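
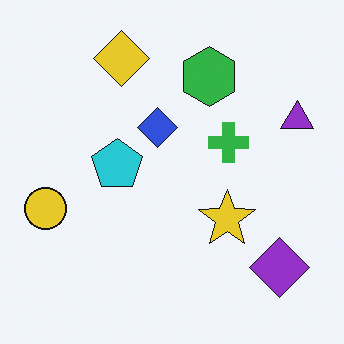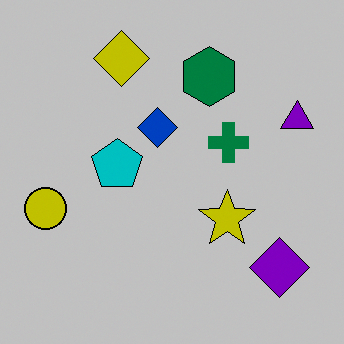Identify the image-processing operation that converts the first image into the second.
This is the original image aggressively posterized.

Each flat color has snapped to a coarser quantized level — most visibly, the near-white background has dropped to a flat grey.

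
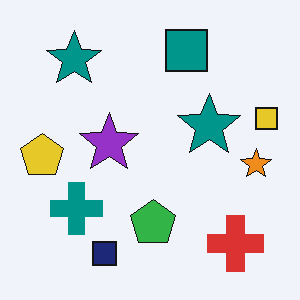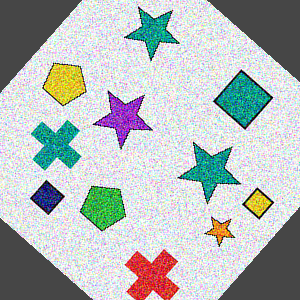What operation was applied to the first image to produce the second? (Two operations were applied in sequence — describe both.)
The image was degraded with a thick layer of grain, then rotated clockwise by a large amount — several tens of degrees.

Random speckle covers the whole image, including the flat background. Every shape is tilted by the same angle and the image corners show triangular fill wedges — a whole-image rotation by a non-right angle.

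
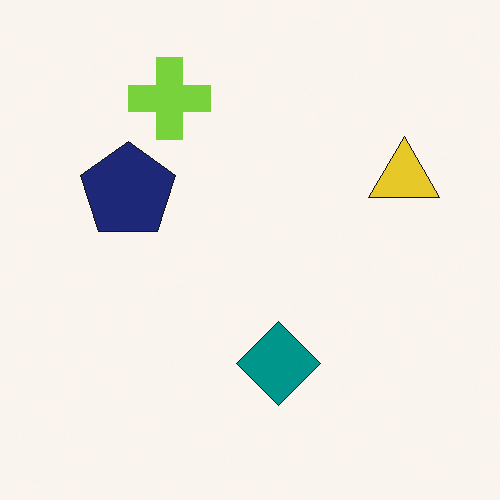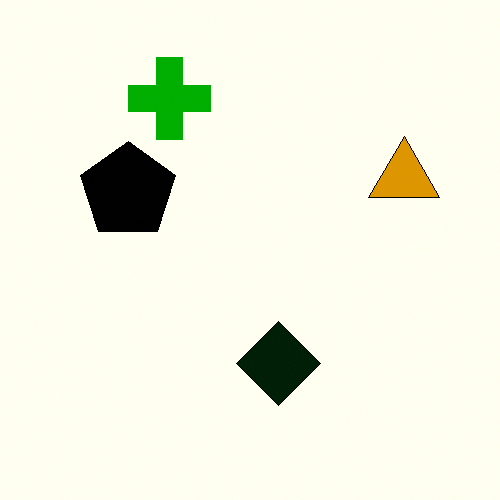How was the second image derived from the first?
The transformation is: boosted in contrast.

Tones are pushed away from mid-grey across the whole image — a global contrast change.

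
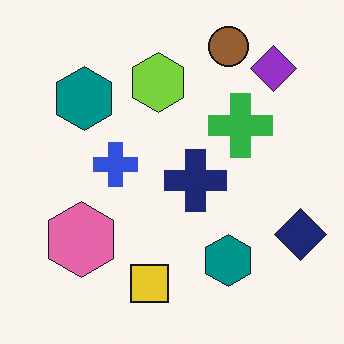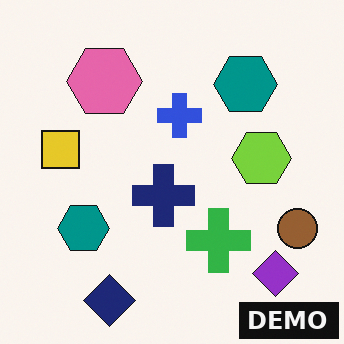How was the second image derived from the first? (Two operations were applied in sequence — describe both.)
This is the original image rotated 90° clockwise, then watermarked with the text "DEMO" in the lower-right corner.

The purple diamond sits in the top-right of the first image and the bottom-right of the second — consistent with a whole-image 90° clockwise rotation. A dark label reading "DEMO" appears in the lower-right corner.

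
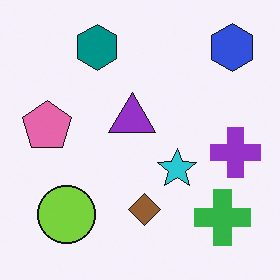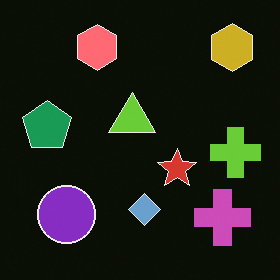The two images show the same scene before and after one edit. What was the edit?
It was color-inverted (negative).

The light background has become dark and every shape's color is its complement — a photographic negative.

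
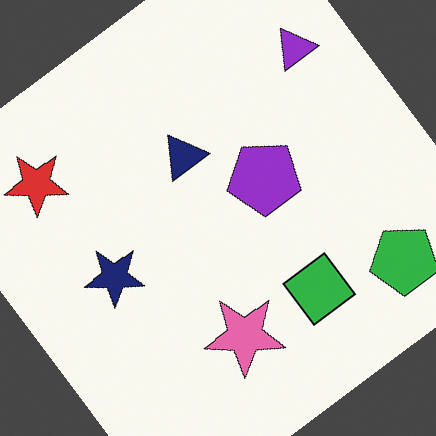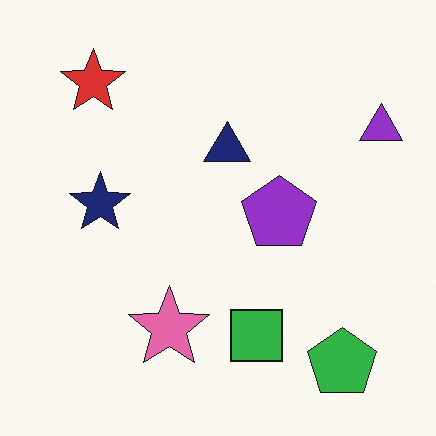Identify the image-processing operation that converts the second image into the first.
Rotated counter-clockwise by a large amount — several tens of degrees.

Every shape is tilted by the same angle and the image corners show triangular fill wedges — a whole-image rotation by a non-right angle.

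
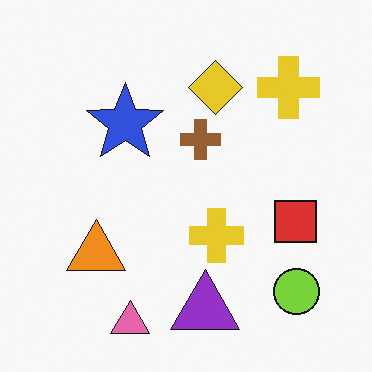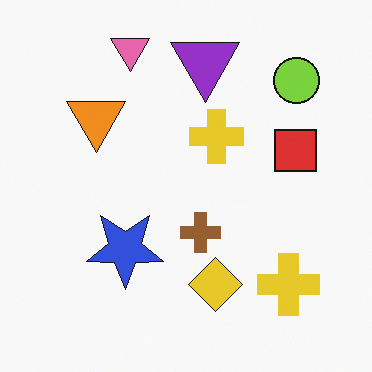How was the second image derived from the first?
This is the original image flipped vertically (top ↔ bottom).

The pink triangle is in the bottom of the first image and the top of the second — shapes on opposite sides of the horizontal midline have swapped in a mirror flip.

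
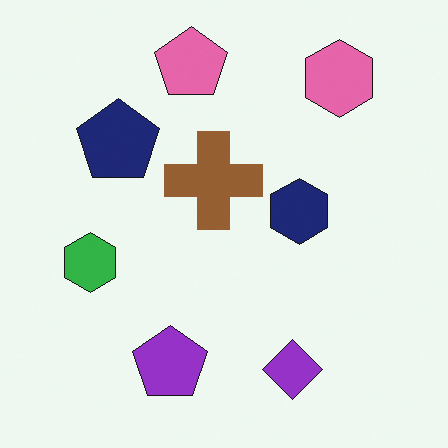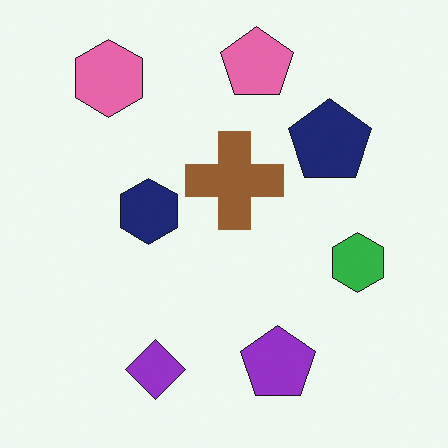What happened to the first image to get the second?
The second image is the first flipped horizontally (left ↔ right).

The green hexagon is in the left of the first image and the right of the second — shapes on opposite sides of the vertical midline have swapped in a mirror flip.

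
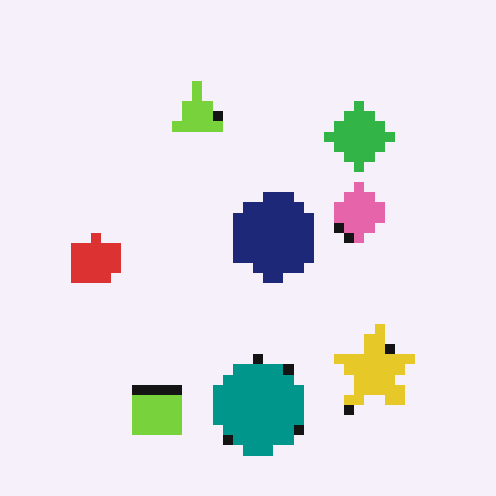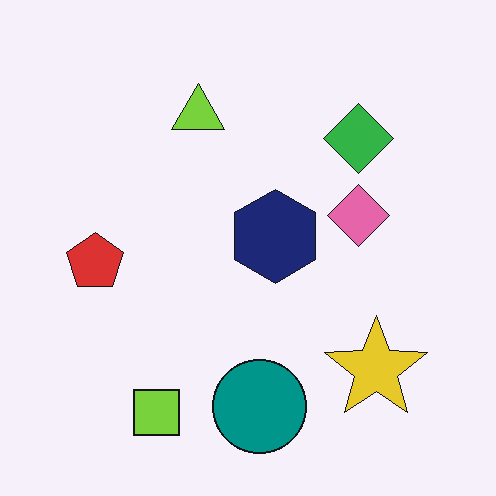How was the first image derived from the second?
The first image is the second heavily pixelated into large blocks.

Shapes are reduced to large square blocks; fine edges and outlines are lost — a downscale-then-upscale (mosaic) effect.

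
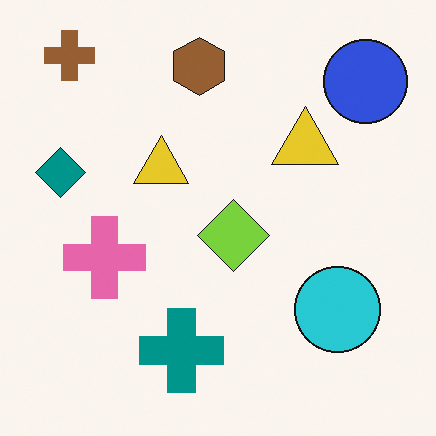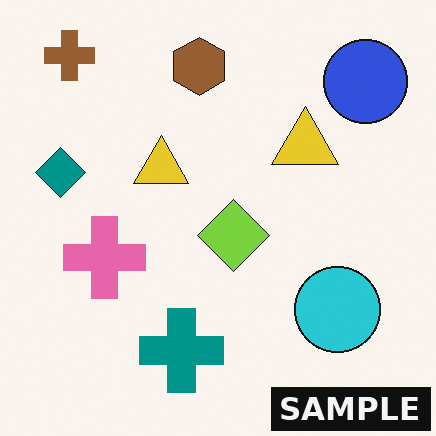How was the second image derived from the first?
The transformation is: watermarked with the text "SAMPLE" in the lower-right corner.

A dark label reading "SAMPLE" appears in the lower-right corner.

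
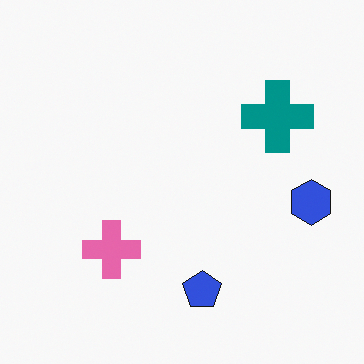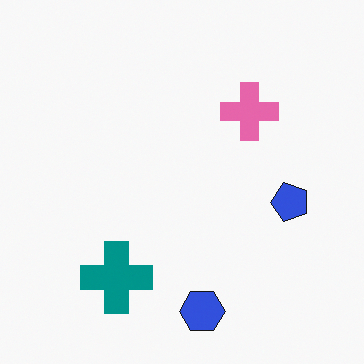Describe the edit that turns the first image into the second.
The second image is the first transposed (reflected across the top-left ↔ bottom-right diagonal).

Shapes have swapped their row and column positions — what was in the top-right is now in the bottom-left — a diagonal reflection.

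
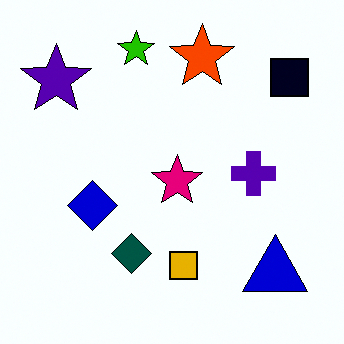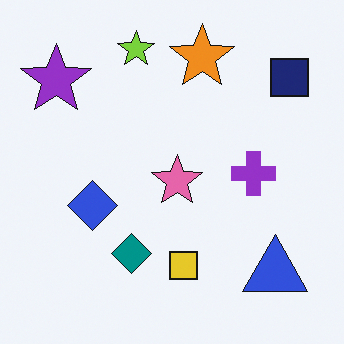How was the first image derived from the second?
The transformation is: given much higher contrast.

Tones are pushed away from mid-grey across the whole image — a global contrast change.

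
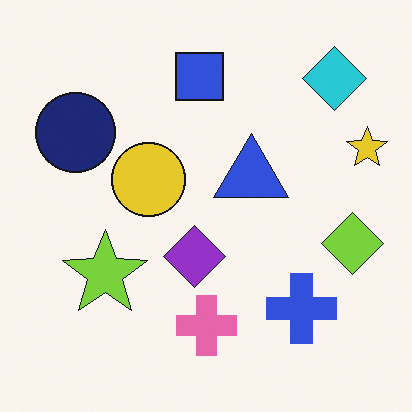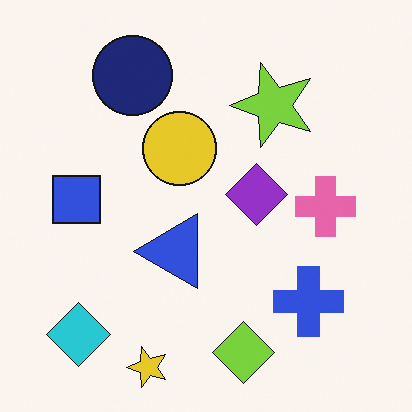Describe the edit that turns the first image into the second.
It was transposed (reflected across the top-left ↔ bottom-right diagonal).

Shapes have swapped their row and column positions — what was in the top-right is now in the bottom-left — a diagonal reflection.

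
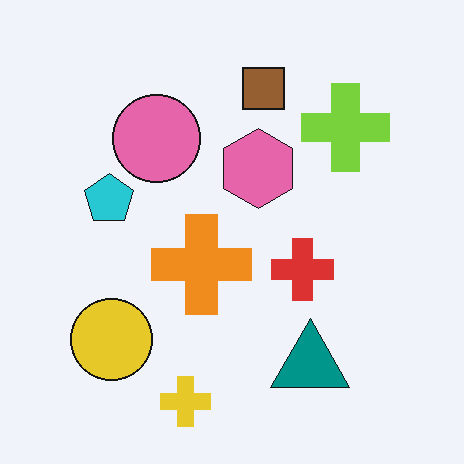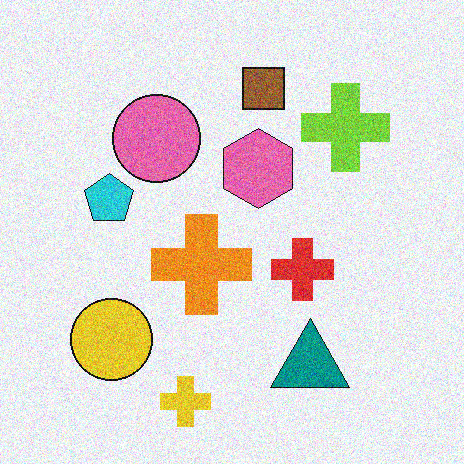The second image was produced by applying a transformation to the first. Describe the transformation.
The transformation is: degraded with visible gaussian noise.

Random speckle covers the whole image, including the flat background.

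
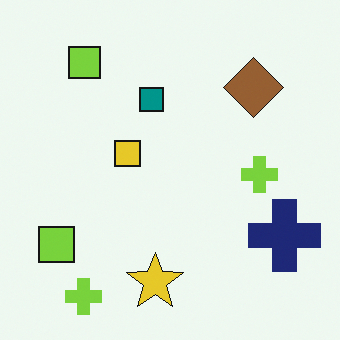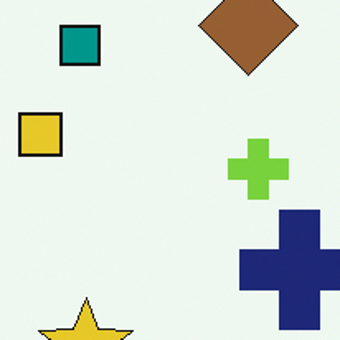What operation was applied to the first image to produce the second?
Cropped to a noticeably smaller region and rescaled.

The visible shapes are larger and the field of view is narrower; shapes near the original edges may be partly or wholly outside the frame — a crop-and-rescale.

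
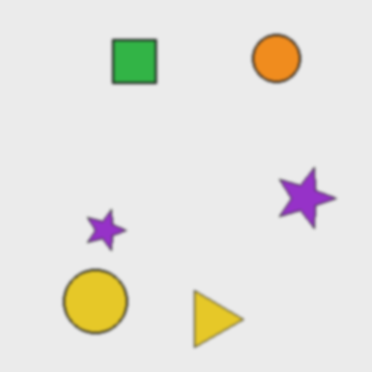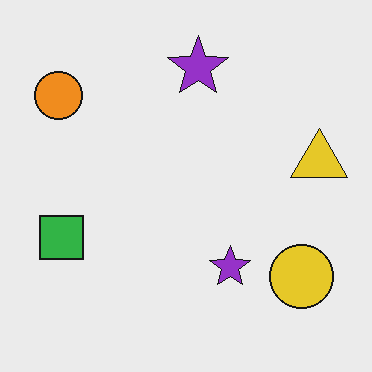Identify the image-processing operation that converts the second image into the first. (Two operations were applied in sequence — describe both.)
Rotated 90° clockwise, then given a subtle gaussian blur.

The orange circle sits in the top-left of the second image and the top-right of the first — consistent with a whole-image 90° clockwise rotation. Shape edges and outlines are uniformly softened across the whole image.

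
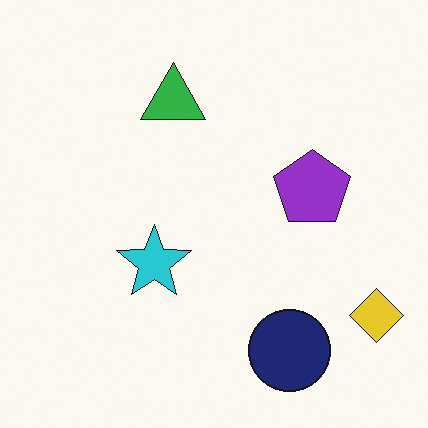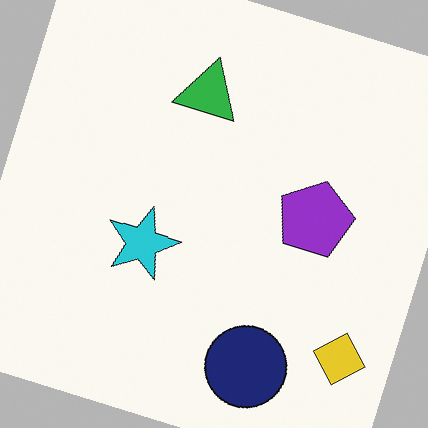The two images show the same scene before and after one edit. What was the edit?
The transformation is: rotated clockwise by a clearly visible amount.

Every shape is tilted by the same angle and the image corners show triangular fill wedges — a whole-image rotation by a non-right angle.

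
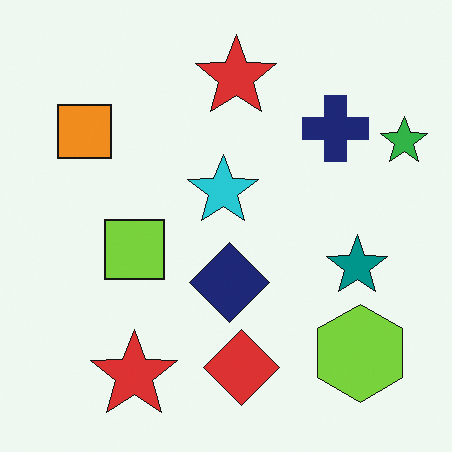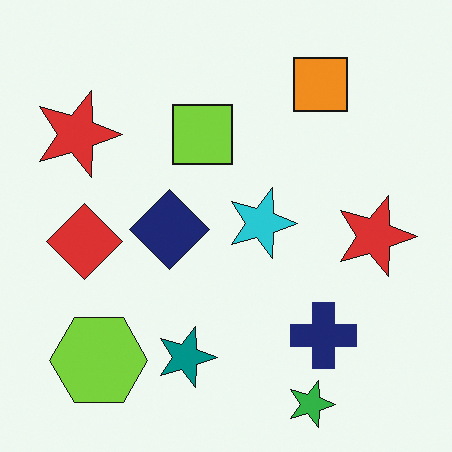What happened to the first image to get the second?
The image was rotated 90° clockwise.

The green star sits in the top-right of the first image and the bottom-right of the second — consistent with a whole-image 90° clockwise rotation.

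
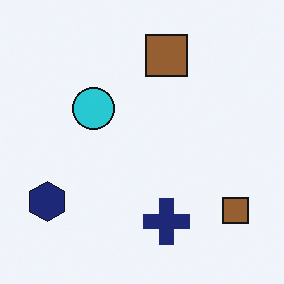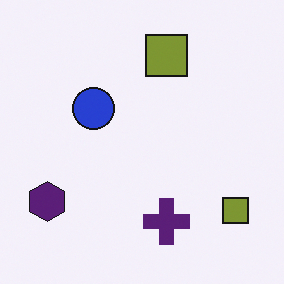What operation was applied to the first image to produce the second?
The transformation is: hue-shifted slightly.

Every shape's color has rotated by the same amount around the hue wheel — a uniform hue shift.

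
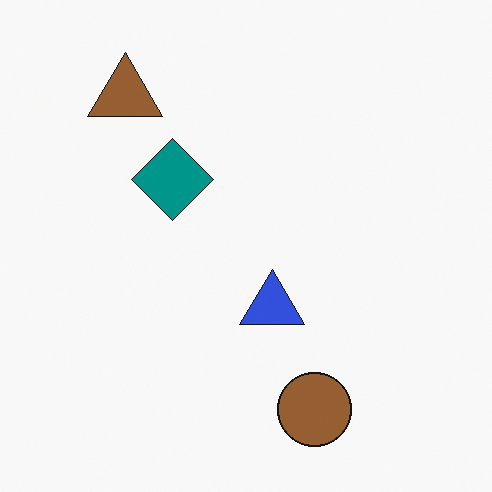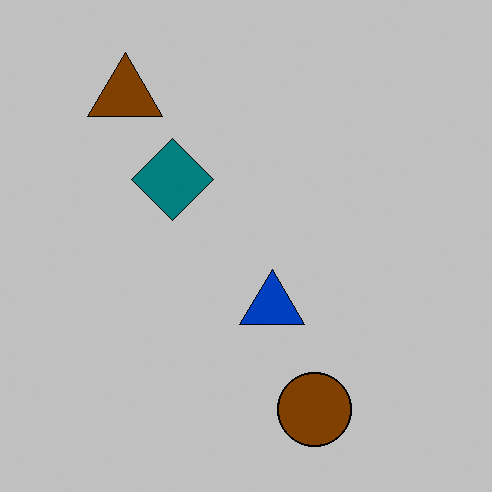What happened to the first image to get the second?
The image was heavily posterized to just a handful of flat colors.

Each flat color has snapped to a coarser quantized level — most visibly, the near-white background has dropped to a flat grey.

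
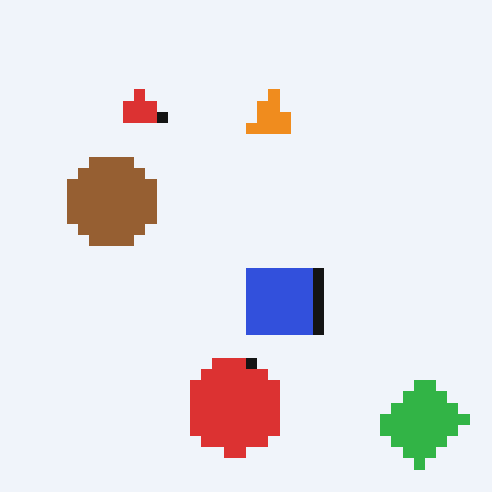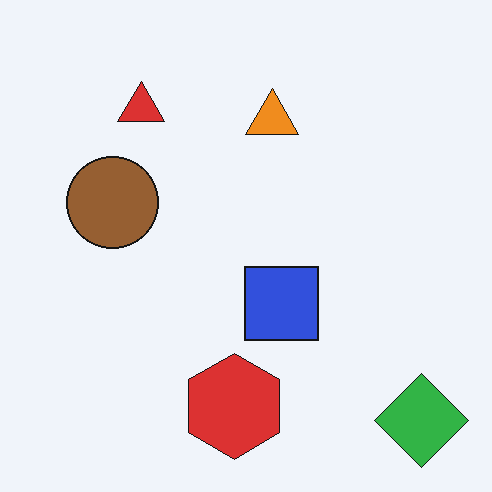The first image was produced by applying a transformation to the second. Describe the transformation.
The image was heavily pixelated into large blocks.

Shapes are reduced to large square blocks; fine edges and outlines are lost — a downscale-then-upscale (mosaic) effect.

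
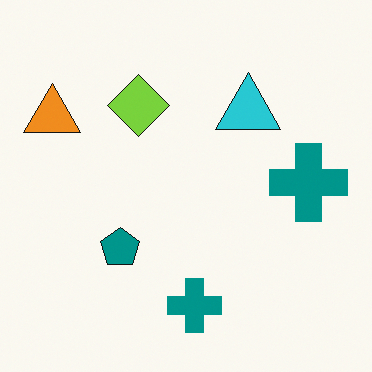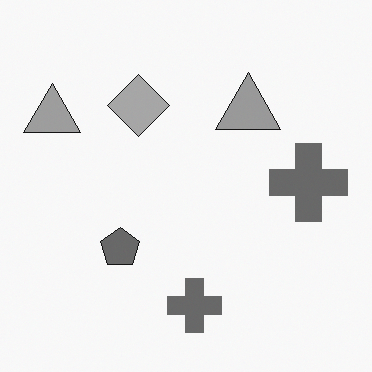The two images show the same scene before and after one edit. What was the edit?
It was converted to grayscale.

All color is removed — every shape is now a shade of grey.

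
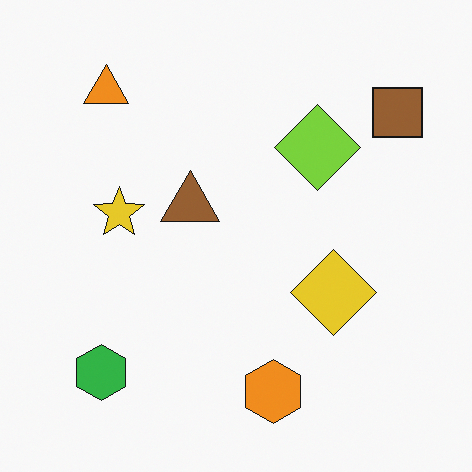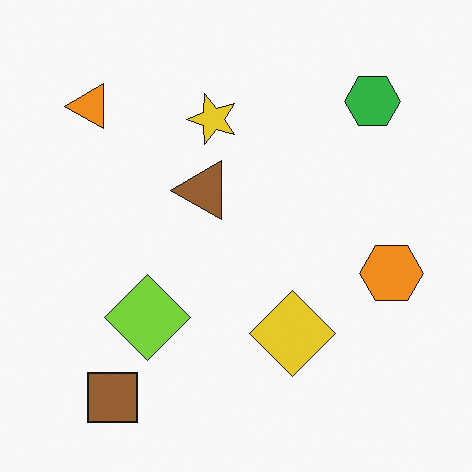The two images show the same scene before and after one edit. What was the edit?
The second image is the first transposed (reflected across the top-left ↔ bottom-right diagonal).

Shapes have swapped their row and column positions — what was in the top-right is now in the bottom-left — a diagonal reflection.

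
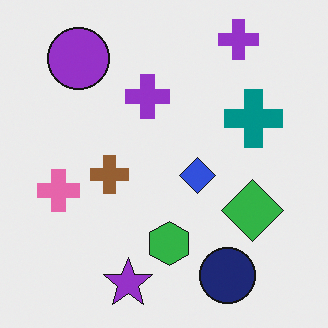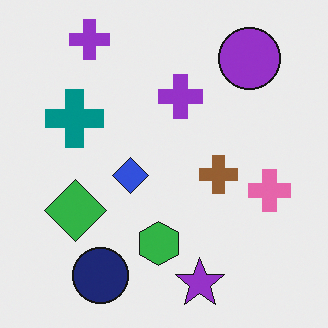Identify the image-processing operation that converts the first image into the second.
The image was flipped horizontally (left ↔ right).

The pink cross is in the left of the first image and the right of the second — shapes on opposite sides of the vertical midline have swapped in a mirror flip.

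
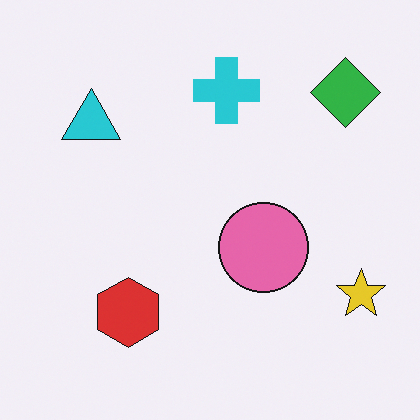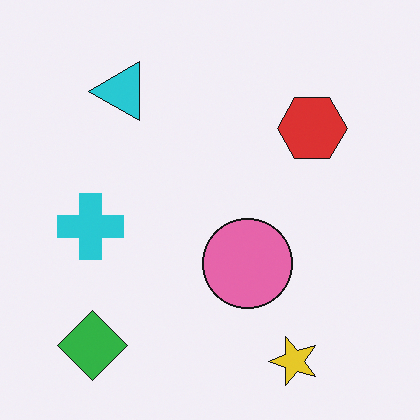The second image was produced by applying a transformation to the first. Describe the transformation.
The transformation is: transposed (reflected across the top-left ↔ bottom-right diagonal).

Shapes have swapped their row and column positions — what was in the top-right is now in the bottom-left — a diagonal reflection.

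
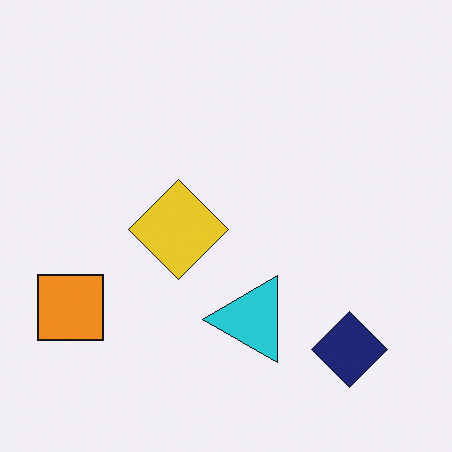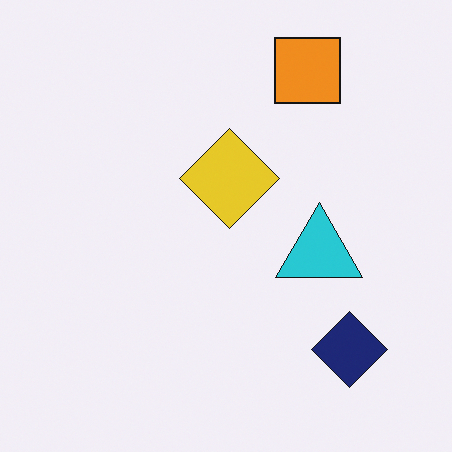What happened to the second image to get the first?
The first image is the second transposed (reflected across the top-left ↔ bottom-right diagonal).

Shapes have swapped their row and column positions — what was in the top-right is now in the bottom-left — a diagonal reflection.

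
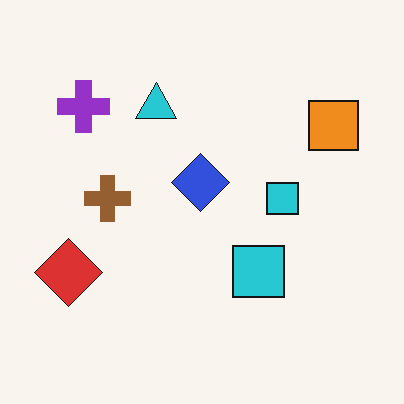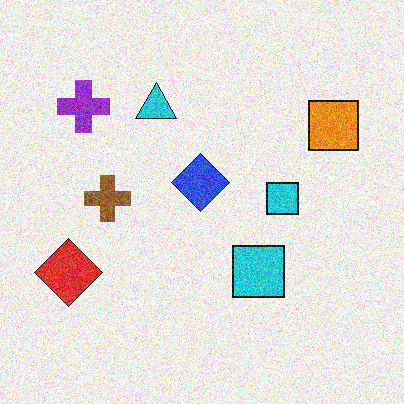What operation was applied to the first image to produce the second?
Degraded with moderate additive noise.

Random speckle covers the whole image, including the flat background.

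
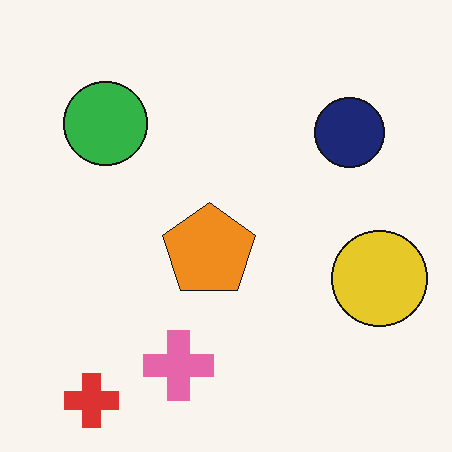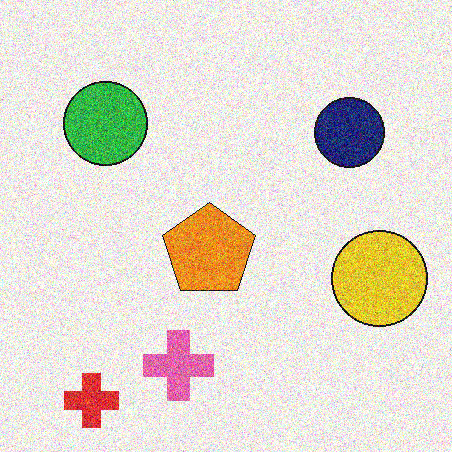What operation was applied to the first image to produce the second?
Degraded with a thick layer of grain.

Random speckle covers the whole image, including the flat background.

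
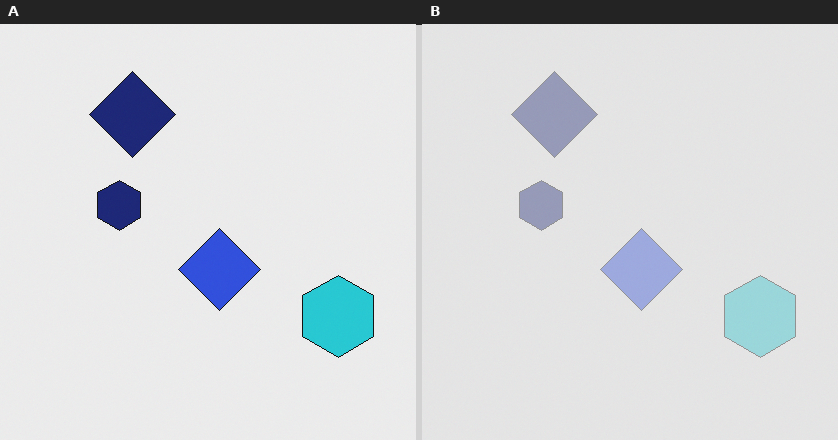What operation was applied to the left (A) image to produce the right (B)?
This is the original image given much lower contrast.

Tones are pushed toward mid-grey across the whole image — a global contrast change.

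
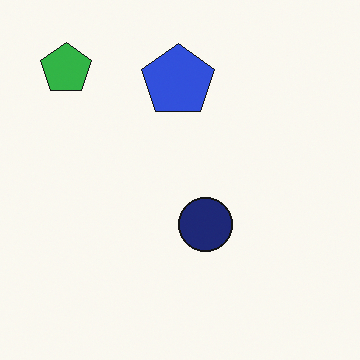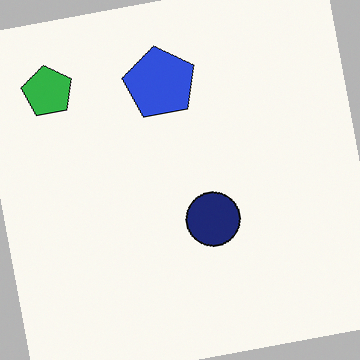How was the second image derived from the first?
The second image is the first rotated counter-clockwise by a slight angle.

Every shape is tilted by the same angle and the image corners show triangular fill wedges — a whole-image rotation by a non-right angle.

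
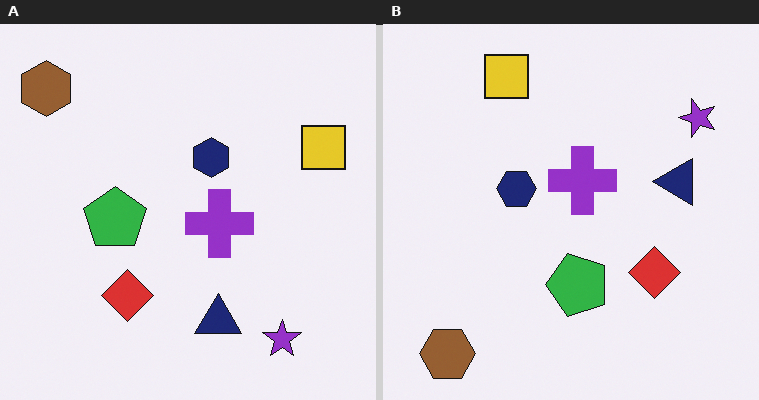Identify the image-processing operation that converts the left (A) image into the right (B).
The right (B) image is the left (A) rotated 90° counter-clockwise.

The brown hexagon sits in the top-left of the left (A) image and the bottom-left of the right (B) — consistent with a whole-image 90° counter-clockwise rotation.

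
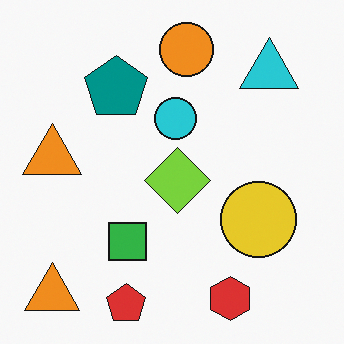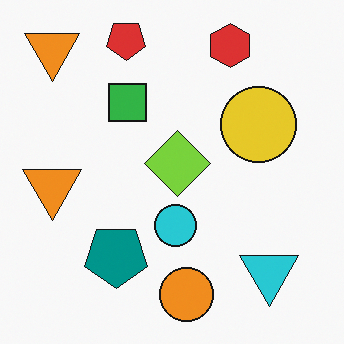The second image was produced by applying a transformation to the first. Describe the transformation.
It was flipped vertically (top ↔ bottom).

The red pentagon is in the bottom of the first image and the top of the second — shapes on opposite sides of the horizontal midline have swapped in a mirror flip.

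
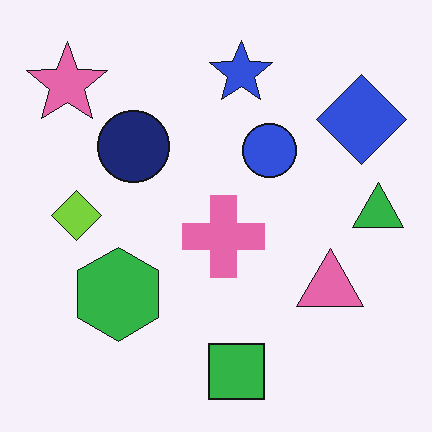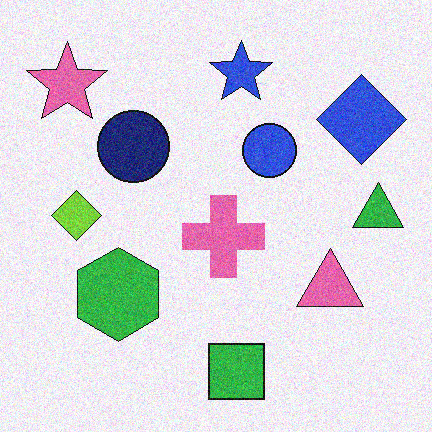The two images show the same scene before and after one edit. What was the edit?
This is the original image degraded with moderate additive noise.

Random speckle covers the whole image, including the flat background.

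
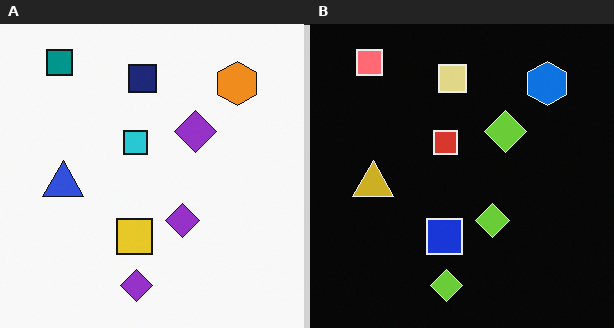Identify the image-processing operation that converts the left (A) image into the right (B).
The image was color-inverted (negative).

The light background has become dark and every shape's color is its complement — a photographic negative.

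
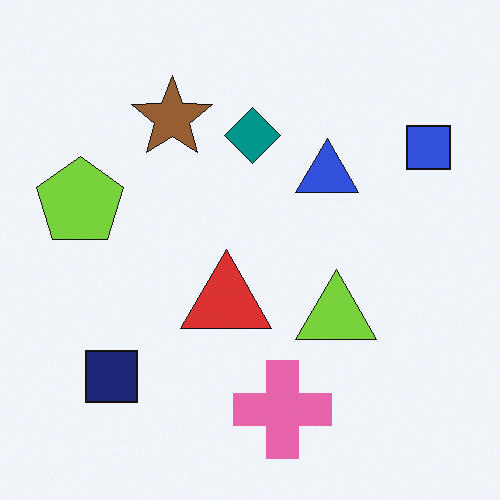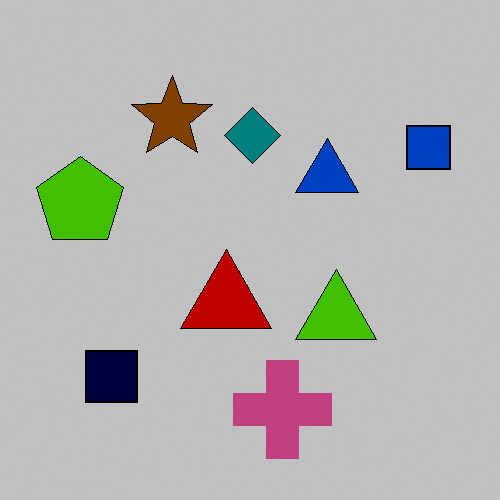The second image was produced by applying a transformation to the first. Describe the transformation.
This is the original image aggressively posterized.

Each flat color has snapped to a coarser quantized level — most visibly, the near-white background has dropped to a flat grey.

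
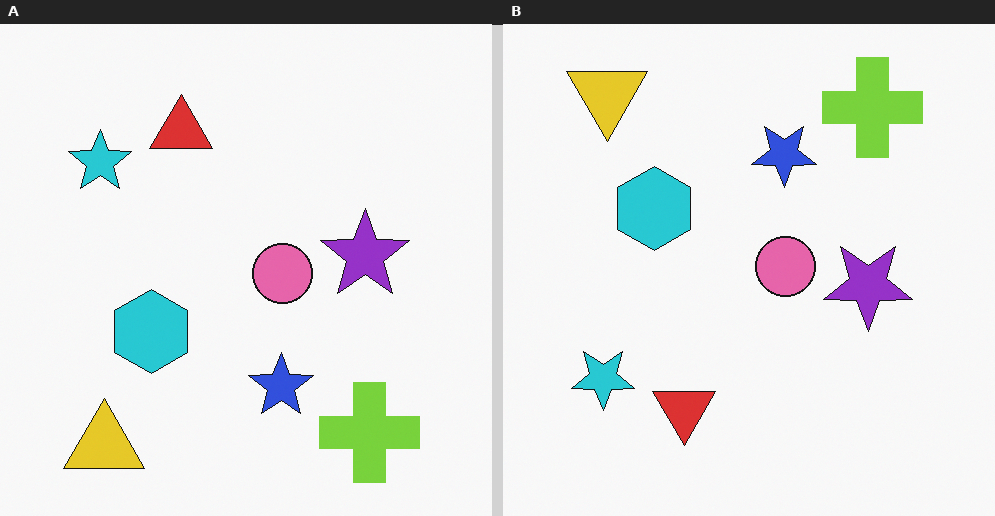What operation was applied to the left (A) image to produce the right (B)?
It was flipped vertically (top ↔ bottom).

The yellow triangle is in the bottom-left of the left (A) image and the top-left of the right (B) — shapes on opposite sides of the horizontal midline have swapped in a mirror flip.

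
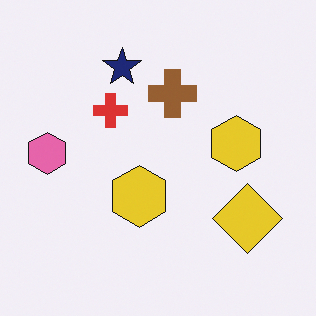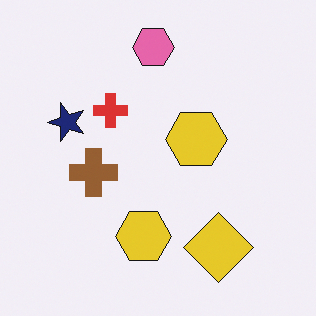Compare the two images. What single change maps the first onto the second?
The second image is the first transposed (reflected across the top-left ↔ bottom-right diagonal).

Shapes have swapped their row and column positions — what was in the top-right is now in the bottom-left — a diagonal reflection.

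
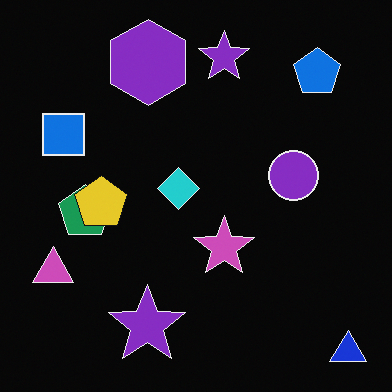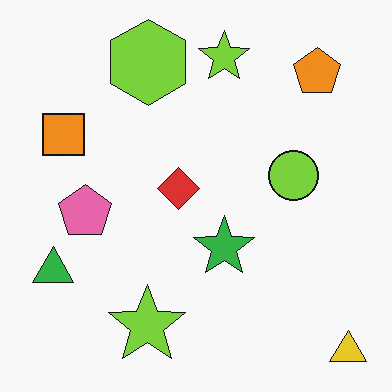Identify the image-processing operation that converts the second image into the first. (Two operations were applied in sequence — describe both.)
The first image is the second color-inverted (negative), then overlaid with an additional yellow pentagon.

The light background has become dark and every shape's color is its complement — a photographic negative. A yellow pentagon appears in the first image that is absent from the second.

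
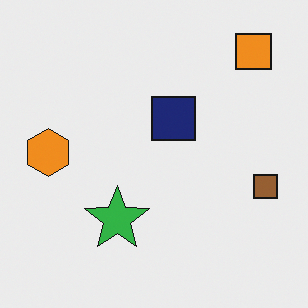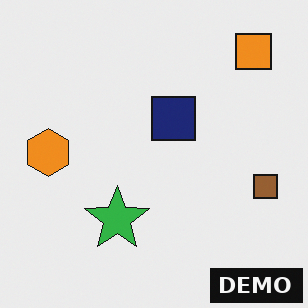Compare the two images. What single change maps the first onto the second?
Watermarked with the text "DEMO" in the lower-right corner.

A dark label reading "DEMO" appears in the lower-right corner.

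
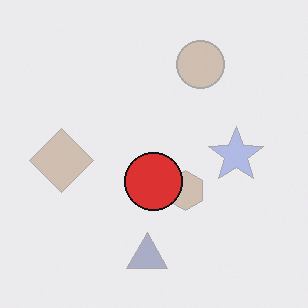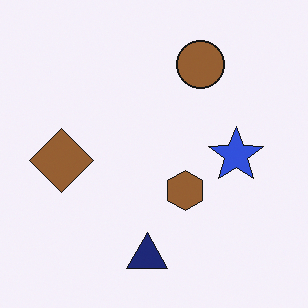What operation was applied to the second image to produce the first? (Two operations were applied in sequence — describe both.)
The first image is the second given much lower contrast, then overlaid with an additional red circle.

Tones are pushed toward mid-grey across the whole image — a global contrast change. A red circle appears in the first image that is absent from the second.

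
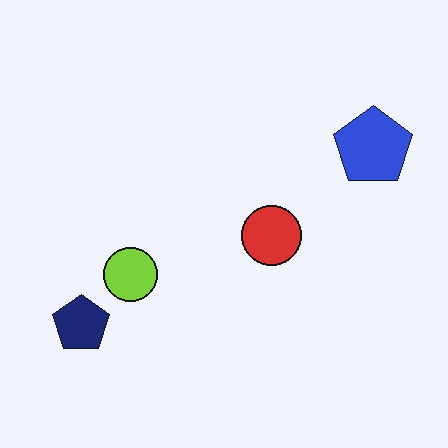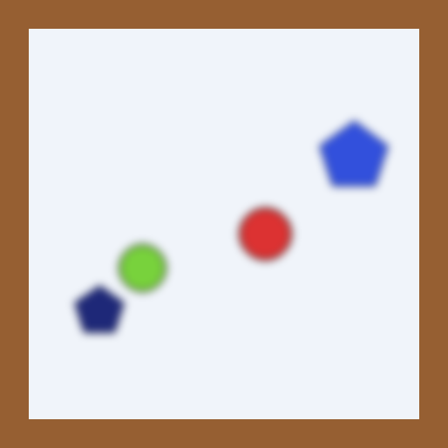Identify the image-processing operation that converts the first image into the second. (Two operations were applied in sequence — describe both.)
The second image is the first moderately blurred, then framed with a brown border.

Shape edges and outlines are uniformly softened across the whole image. A solid brown frame runs around the edge of the second image, with the content slightly shrunk inside it.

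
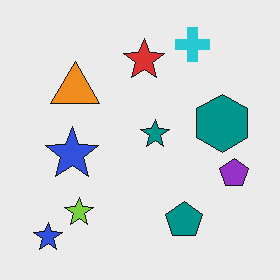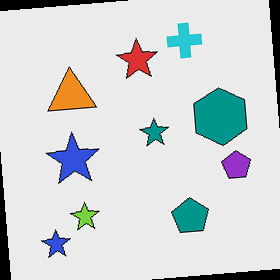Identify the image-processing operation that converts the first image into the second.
This is the original image rotated counter-clockwise by a slight angle.

Every shape is tilted by the same angle and the image corners show triangular fill wedges — a whole-image rotation by a non-right angle.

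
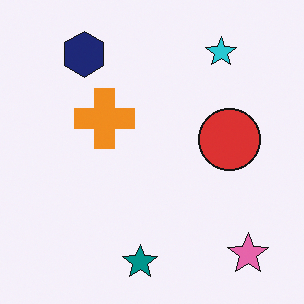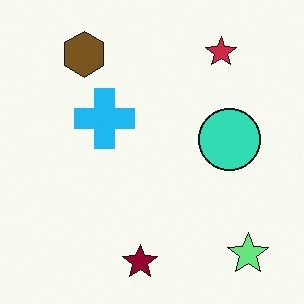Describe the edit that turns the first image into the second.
The transformation is: hue-shifted by a large amount.

Every shape's color has rotated by the same amount around the hue wheel — a uniform hue shift.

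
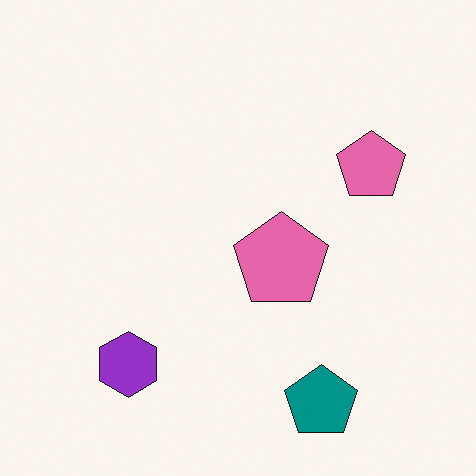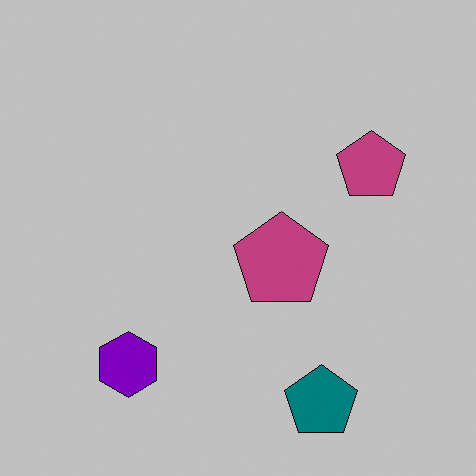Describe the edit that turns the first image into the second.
The second image is the first heavily posterized to just a handful of flat colors.

Each flat color has snapped to a coarser quantized level — most visibly, the near-white background has dropped to a flat grey.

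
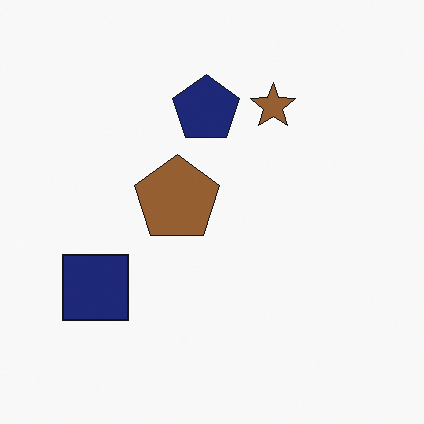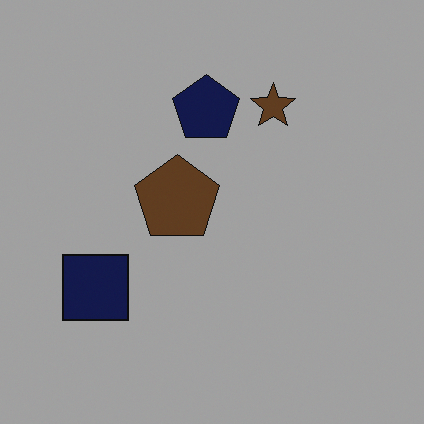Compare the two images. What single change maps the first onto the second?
The transformation is: darkened a lot.

Every pixel — background and shapes alike — is uniformly darkened.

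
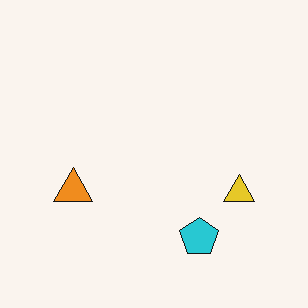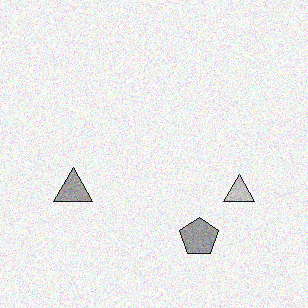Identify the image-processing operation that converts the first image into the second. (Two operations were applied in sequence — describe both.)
The second image is the first converted to grayscale, then degraded with visible gaussian noise.

All color is removed — every shape is now a shade of grey. Random speckle covers the whole image, including the flat background.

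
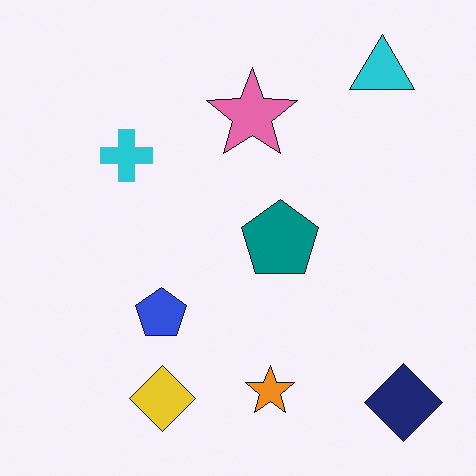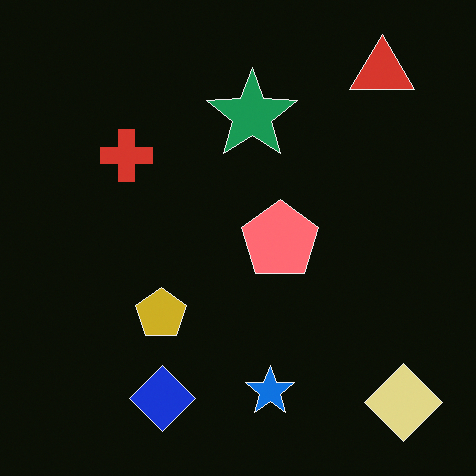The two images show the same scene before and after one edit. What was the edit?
The image was color-inverted (negative).

The light background has become dark and every shape's color is its complement — a photographic negative.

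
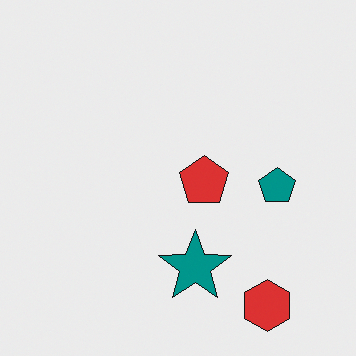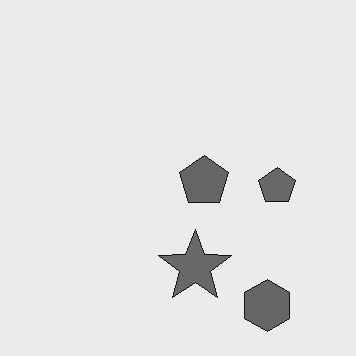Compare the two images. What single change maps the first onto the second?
The second image is the first converted to grayscale.

All color is removed — every shape is now a shade of grey.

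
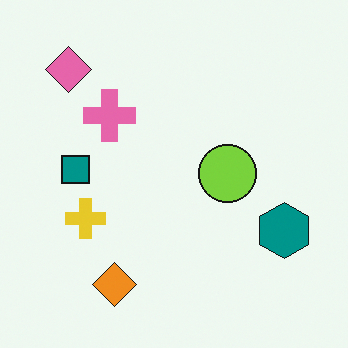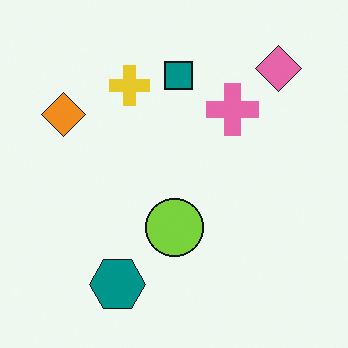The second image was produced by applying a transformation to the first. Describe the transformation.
The second image is the first rotated 90° clockwise.

The pink diamond sits in the top-left of the first image and the top-right of the second — consistent with a whole-image 90° clockwise rotation.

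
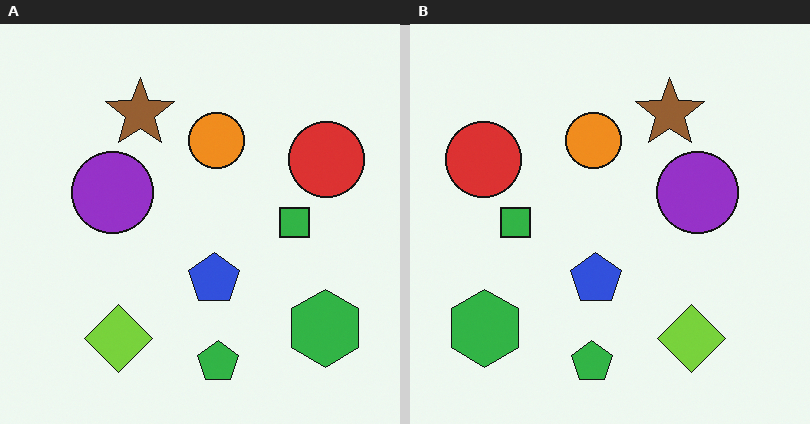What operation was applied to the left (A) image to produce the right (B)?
The transformation is: flipped horizontally (left ↔ right).

The red circle is in the right of the left (A) image and the left of the right (B) — shapes on opposite sides of the vertical midline have swapped in a mirror flip.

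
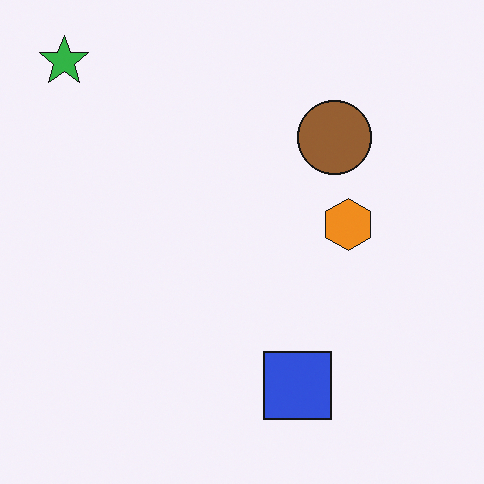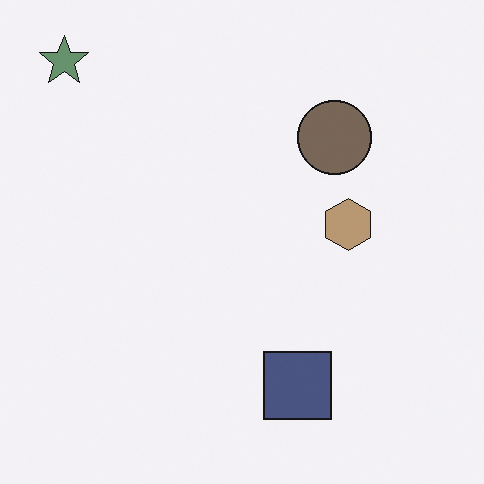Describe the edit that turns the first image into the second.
The transformation is: heavily desaturated.

All colors are more muted and greyish — a global saturation change.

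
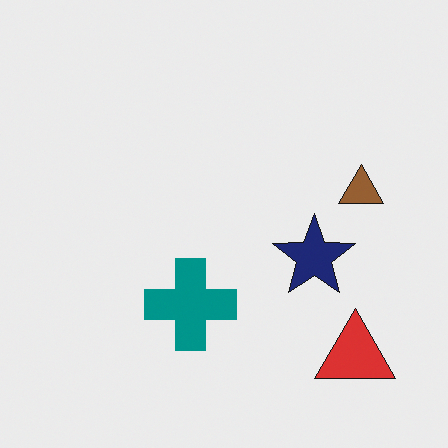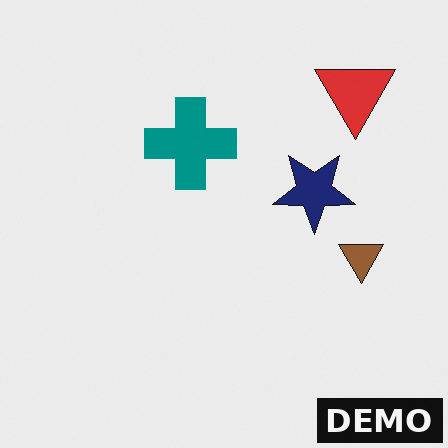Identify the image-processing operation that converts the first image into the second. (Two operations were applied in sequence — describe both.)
The second image is the first flipped vertically (top ↔ bottom), then watermarked with the text "DEMO" in the lower-right corner.

The red triangle is in the bottom-right of the first image and the top-right of the second — shapes on opposite sides of the horizontal midline have swapped in a mirror flip. A dark label reading "DEMO" appears in the lower-right corner.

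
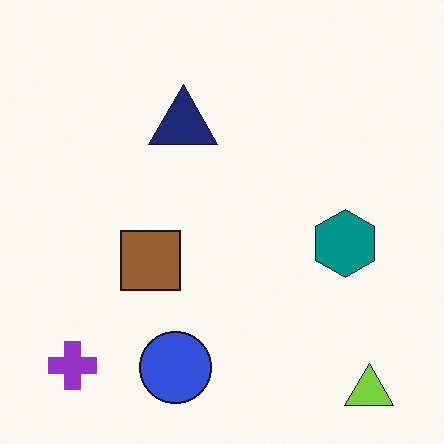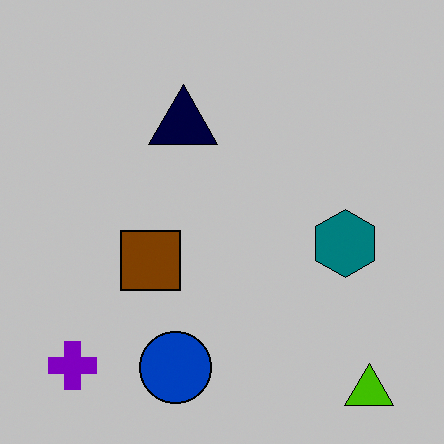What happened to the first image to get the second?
The transformation is: heavily posterized to just a handful of flat colors.

Each flat color has snapped to a coarser quantized level — most visibly, the near-white background has dropped to a flat grey.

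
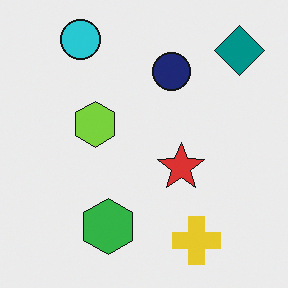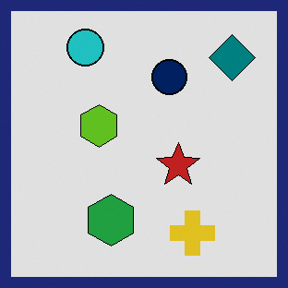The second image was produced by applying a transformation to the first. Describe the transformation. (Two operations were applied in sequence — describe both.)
The image was posterized to a reduced palette, then framed with a navy border.

Each flat color has snapped to a coarser quantized level — most visibly, the near-white background has dropped to a flat grey. A solid navy frame runs around the edge of the second image, with the content slightly shrunk inside it.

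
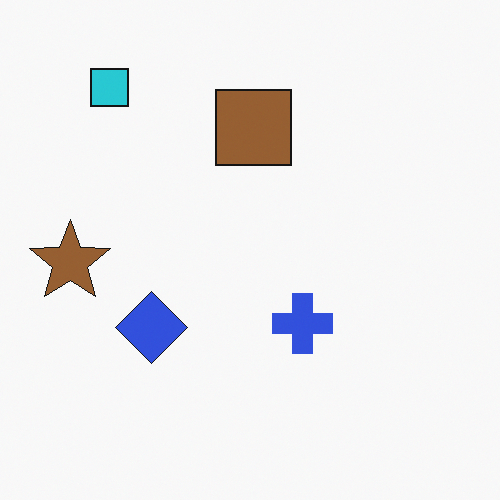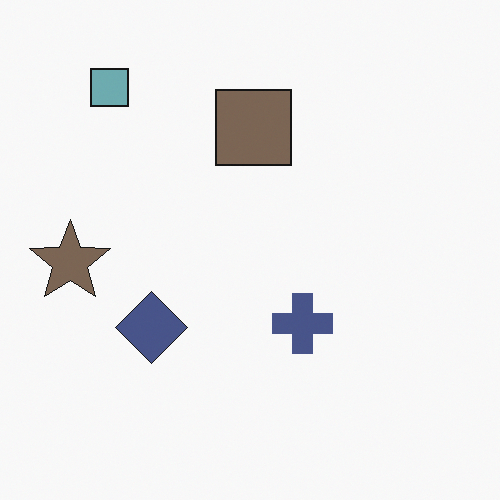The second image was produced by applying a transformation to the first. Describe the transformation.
It was heavily desaturated.

All colors are more muted and greyish — a global saturation change.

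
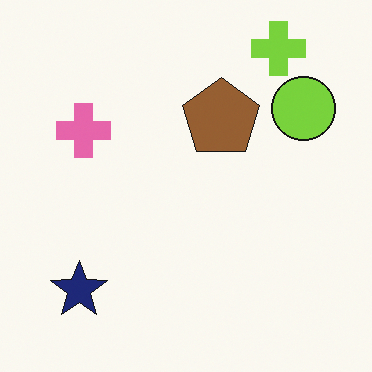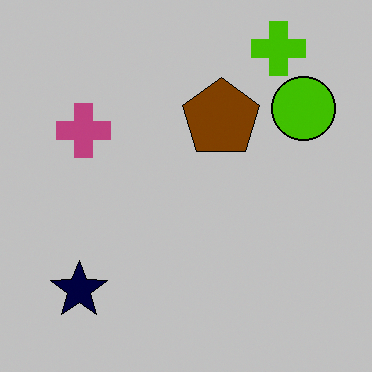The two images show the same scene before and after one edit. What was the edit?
The transformation is: aggressively posterized.

Each flat color has snapped to a coarser quantized level — most visibly, the near-white background has dropped to a flat grey.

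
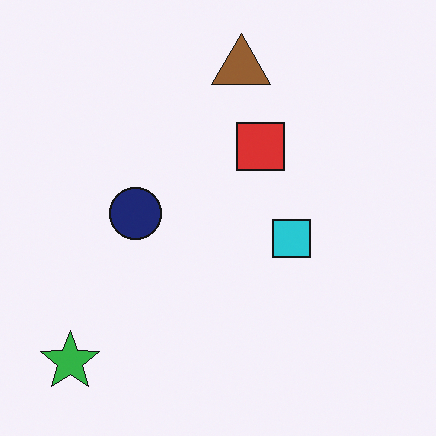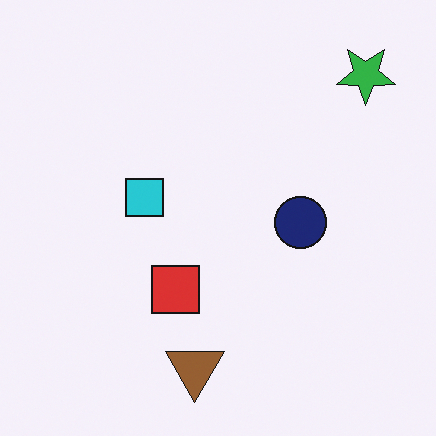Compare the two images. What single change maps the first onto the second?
Rotated 180°.

The green star sits in the bottom-left of the first image and the top-right of the second — consistent with a whole-image 180° rotation.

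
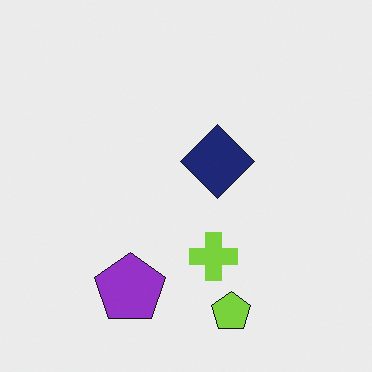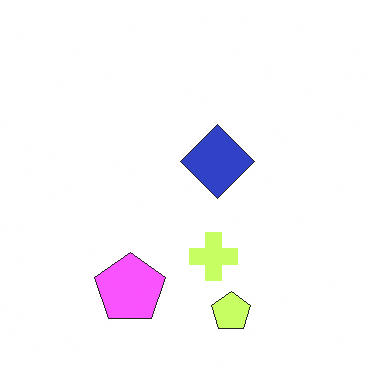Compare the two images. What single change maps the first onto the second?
It was brightened a lot.

Every pixel — background and shapes alike — is uniformly brightened.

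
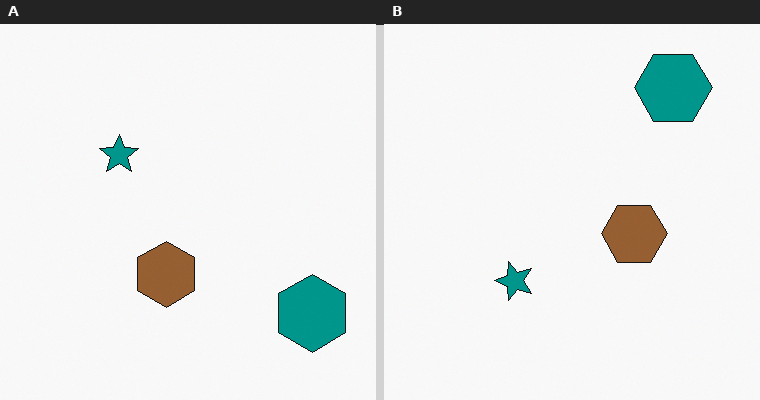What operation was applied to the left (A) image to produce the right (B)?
The image was rotated 90° counter-clockwise.

The teal hexagon sits in the bottom-right of the left (A) image and the top-right of the right (B) — consistent with a whole-image 90° counter-clockwise rotation.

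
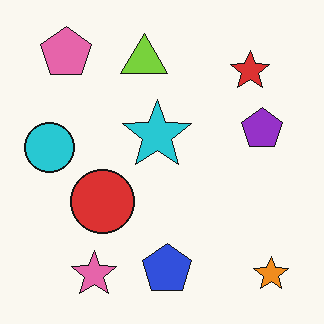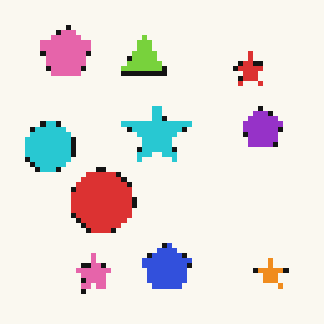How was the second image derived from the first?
The transformation is: lightly pixelated (a mild mosaic effect).

Shapes are reduced to large square blocks; fine edges and outlines are lost — a downscale-then-upscale (mosaic) effect.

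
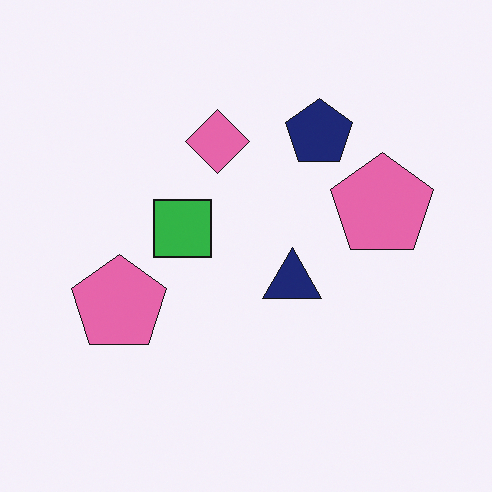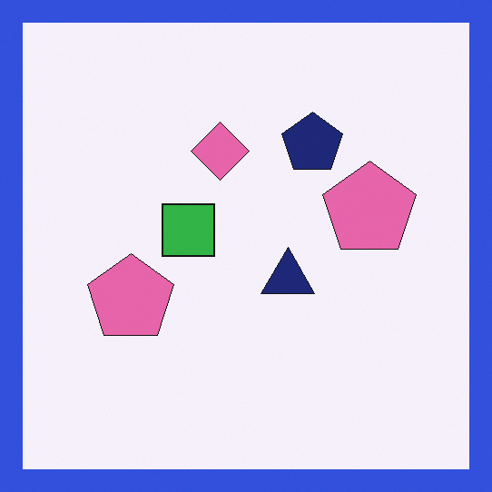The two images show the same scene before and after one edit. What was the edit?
Framed with a blue border.

A solid blue frame runs around the edge of the second image, with the content slightly shrunk inside it.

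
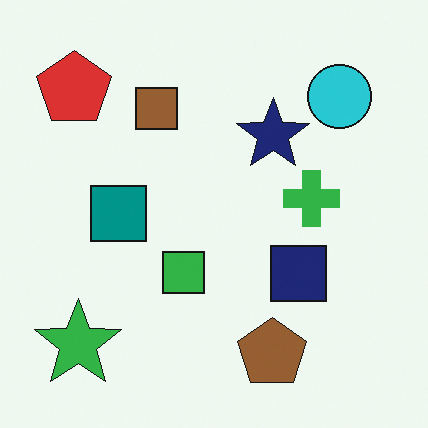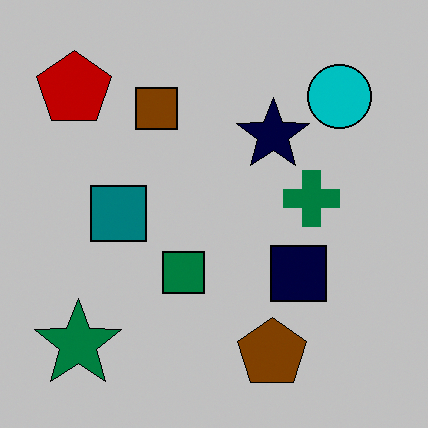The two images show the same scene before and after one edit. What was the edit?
The second image is the first heavily posterized to just a handful of flat colors.

Each flat color has snapped to a coarser quantized level — most visibly, the near-white background has dropped to a flat grey.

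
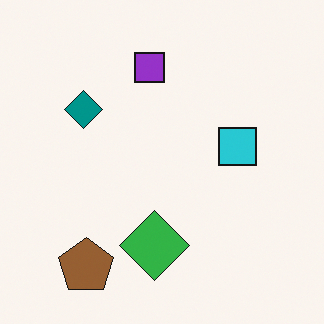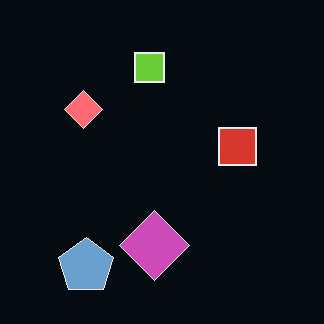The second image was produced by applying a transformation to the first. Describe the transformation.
Color-inverted (negative).

The light background has become dark and every shape's color is its complement — a photographic negative.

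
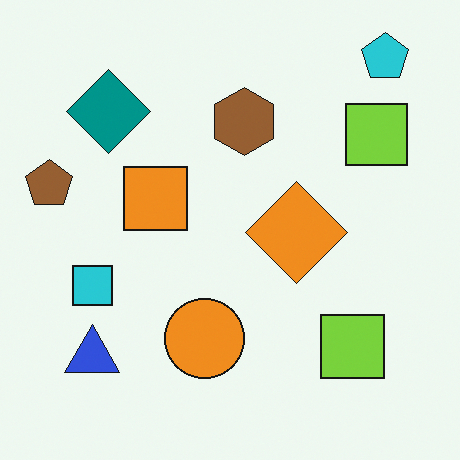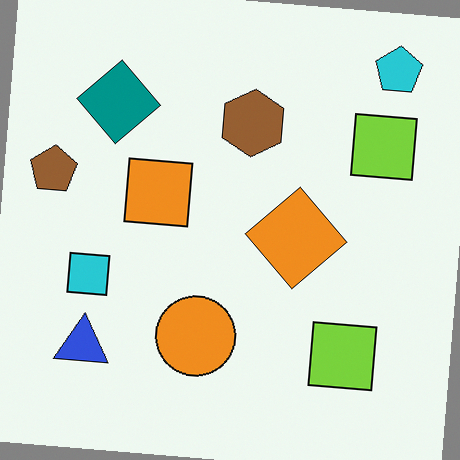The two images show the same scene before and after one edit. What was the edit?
The transformation is: rotated clockwise by a few degrees.

Every shape is tilted by the same angle and the image corners show triangular fill wedges — a whole-image rotation by a non-right angle.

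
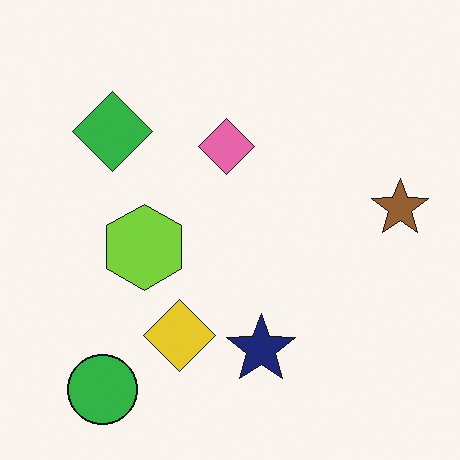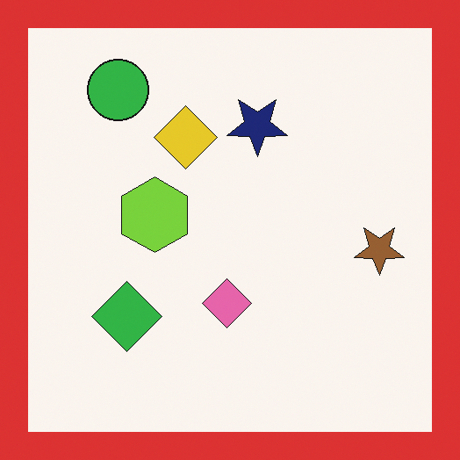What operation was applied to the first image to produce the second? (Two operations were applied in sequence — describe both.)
This is the original image flipped vertically (top ↔ bottom), then framed with a red border.

The green circle is in the bottom-left of the first image and the top-left of the second — shapes on opposite sides of the horizontal midline have swapped in a mirror flip. A solid red frame runs around the edge of the second image, with the content slightly shrunk inside it.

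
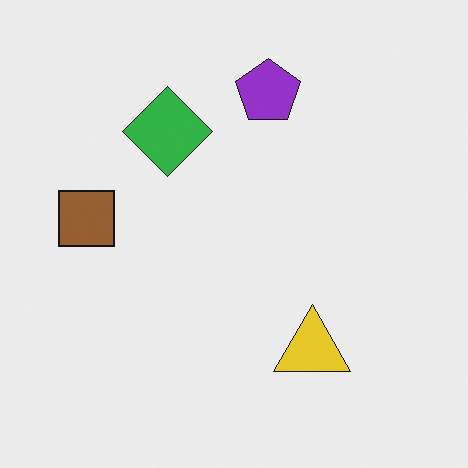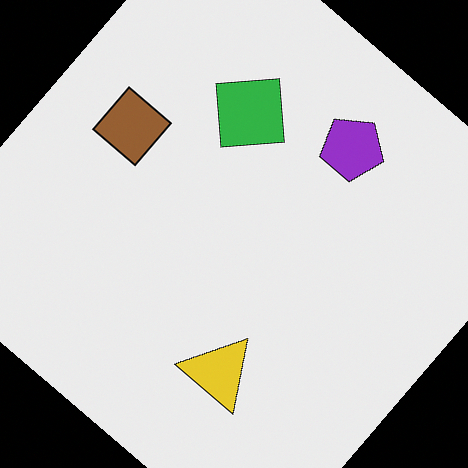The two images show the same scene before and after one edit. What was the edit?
This is the original image rotated clockwise by a large amount — several tens of degrees.

Every shape is tilted by the same angle and the image corners show triangular fill wedges — a whole-image rotation by a non-right angle.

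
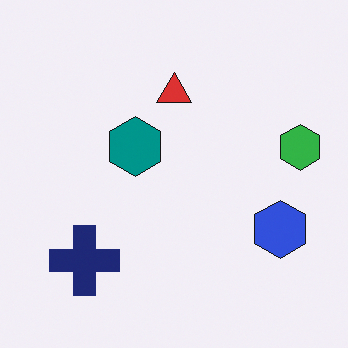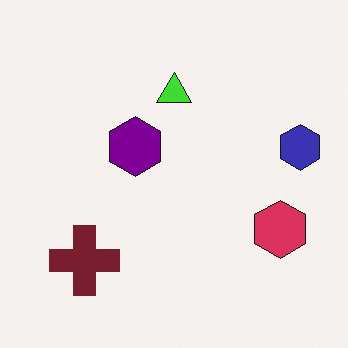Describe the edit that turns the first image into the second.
The transformation is: hue-shifted through roughly a third of the color wheel.

Every shape's color has rotated by the same amount around the hue wheel — a uniform hue shift.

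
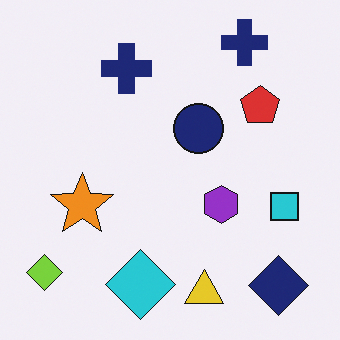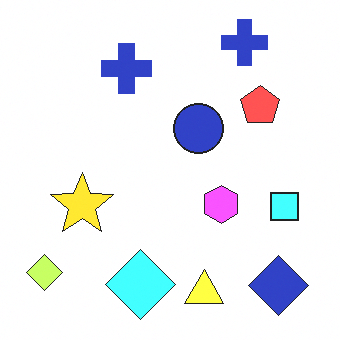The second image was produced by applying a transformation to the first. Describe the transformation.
It was brightened a lot.

Every pixel — background and shapes alike — is uniformly brightened.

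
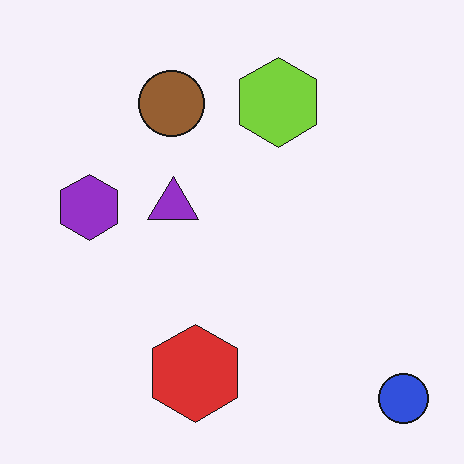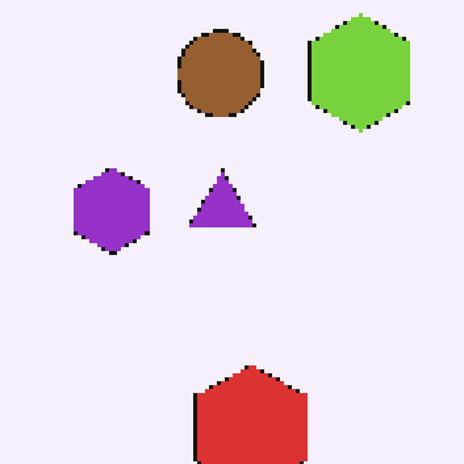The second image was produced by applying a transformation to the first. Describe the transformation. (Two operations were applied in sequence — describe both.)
Mildly pixelated, then cropped slightly and scaled back up.

Shapes are reduced to large square blocks; fine edges and outlines are lost — a downscale-then-upscale (mosaic) effect. The visible shapes are larger and the field of view is narrower; shapes near the original edges may be partly or wholly outside the frame — a crop-and-rescale.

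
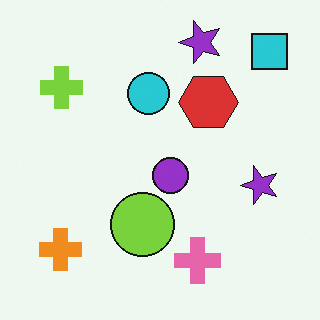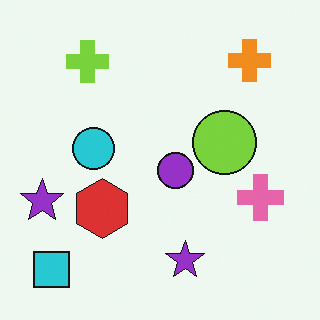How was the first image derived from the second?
The transformation is: transposed (reflected across the top-left ↔ bottom-right diagonal).

Shapes have swapped their row and column positions — what was in the top-right is now in the bottom-left — a diagonal reflection.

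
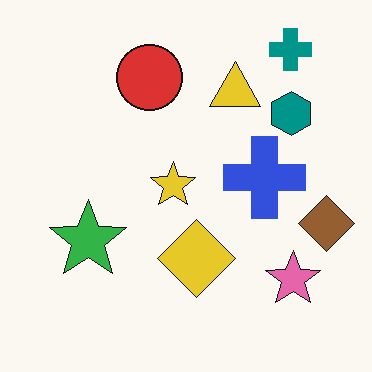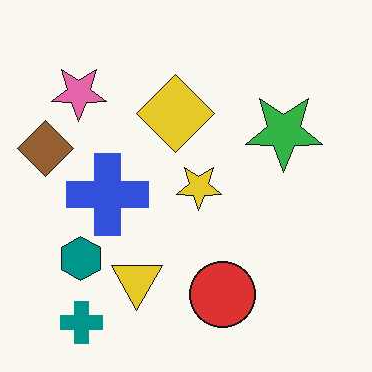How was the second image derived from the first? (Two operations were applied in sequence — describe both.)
Given moderate JPEG compression, then rotated 180°.

Blocky 8×8 compression artifacts appear around shape edges and the flat background shows ringing — characteristic JPEG degradation. The teal cross sits in the top-right of the first image and the bottom-left of the second — consistent with a whole-image 180° rotation.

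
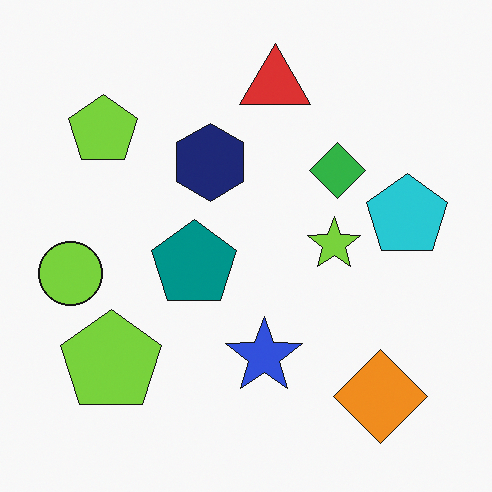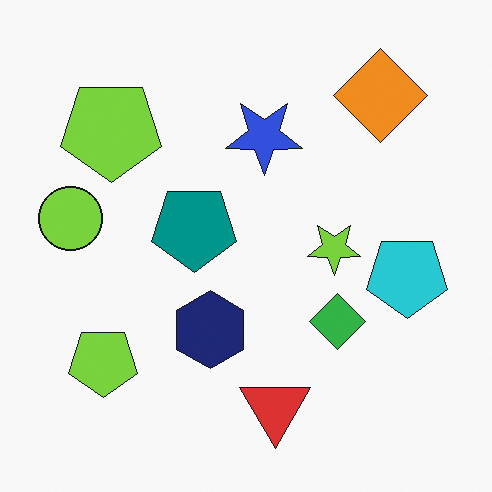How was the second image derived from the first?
Flipped vertically (top ↔ bottom).

The red triangle is in the top of the first image and the bottom of the second — shapes on opposite sides of the horizontal midline have swapped in a mirror flip.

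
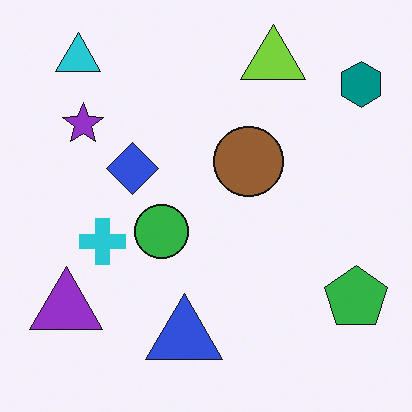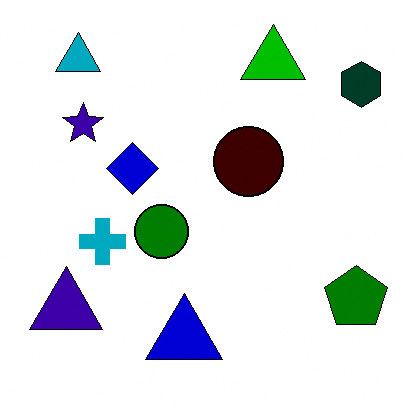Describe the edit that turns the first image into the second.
The transformation is: boosted in contrast.

Tones are pushed away from mid-grey across the whole image — a global contrast change.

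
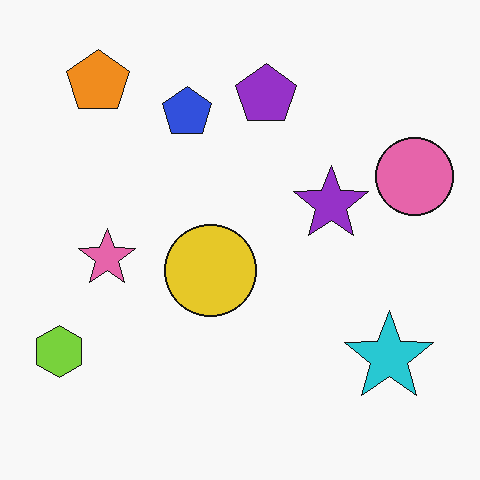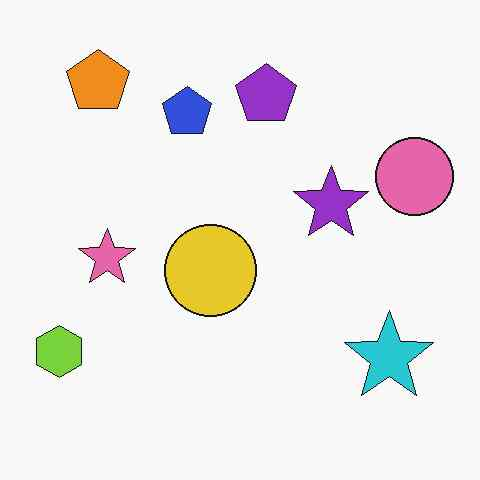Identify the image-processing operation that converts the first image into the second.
JPEG-compressed with visible artifacts.

Blocky 8×8 compression artifacts appear around shape edges and the flat background shows ringing — characteristic JPEG degradation.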